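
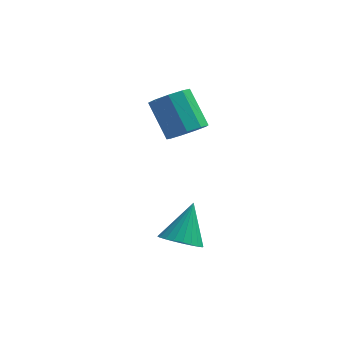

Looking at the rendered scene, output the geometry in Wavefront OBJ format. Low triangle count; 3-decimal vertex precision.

v -1.104 1.942 2.377
v -0.201 2.146 2.806
v -1.194 3.283 4.352
v -2.096 3.078 3.923
v -0.362 2.64 2.34
v -1.354 3.777 3.886
v -0.869 2.807 1.891
v -1.861 3.944 3.437
v -1.487 2.569 1.67
v -2.479 3.706 3.216
v -1.925 2.038 1.78
v -2.917 3.174 3.325
v -1.979 1.461 2.169
v -2.971 2.598 3.714
v -1.624 1.109 2.655
v -2.616 2.246 4.201
v -1.025 1.147 3.012
v -2.017 2.284 4.558
v -0.463 1.557 3.071
v -1.456 2.693 4.617
v -0.8 -2.607 -1.447
v 0.037 -2.25 -1.93
v -0.4 -1.333 0.187
v -0.244 -1.994 -2.061
v -0.61 -1.832 -2.098
v -1.004 -1.787 -2.036
v -1.368 -1.868 -1.885
v -1.645 -2.06 -1.667
v -1.793 -2.336 -1.415
v -1.79 -2.654 -1.168
v -1.637 -2.964 -0.964
v -1.356 -3.22 -0.833
v -0.99 -3.382 -0.796
v -0.595 -3.427 -0.858
v -0.232 -3.346 -1.009
v 0.045 -3.154 -1.227
v 0.194 -2.878 -1.479
v 0.191 -2.56 -1.726
f 2 1 5
f 2 5 3
f 3 5 6
f 3 6 4
f 5 1 7
f 5 7 6
f 6 7 8
f 6 8 4
f 7 1 9
f 7 9 8
f 8 9 10
f 8 10 4
f 9 1 11
f 9 11 10
f 10 11 12
f 10 12 4
f 11 1 13
f 11 13 12
f 12 13 14
f 12 14 4
f 13 1 15
f 13 15 14
f 14 15 16
f 14 16 4
f 15 1 17
f 15 17 16
f 16 17 18
f 16 18 4
f 17 1 19
f 17 19 18
f 18 19 20
f 18 20 4
f 19 1 2
f 19 2 20
f 20 2 3
f 20 3 4
f 22 21 24
f 22 24 23
f 24 21 25
f 24 25 23
f 25 21 26
f 25 26 23
f 26 21 27
f 26 27 23
f 27 21 28
f 27 28 23
f 28 21 29
f 28 29 23
f 29 21 30
f 29 30 23
f 30 21 31
f 30 31 23
f 31 21 32
f 31 32 23
f 32 21 33
f 32 33 23
f 33 21 34
f 33 34 23
f 34 21 35
f 34 35 23
f 35 21 36
f 35 36 23
f 36 21 37
f 36 37 23
f 37 21 38
f 37 38 23
f 38 21 22
f 38 22 23



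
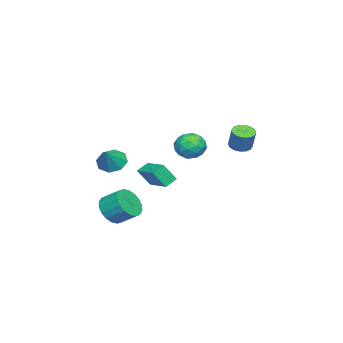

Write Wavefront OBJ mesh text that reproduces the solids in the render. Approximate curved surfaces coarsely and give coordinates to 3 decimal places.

v -3.084 -2.452 -3.585
v -2.686 -3.11 -2.439
v -1.867 -0.953 -3.146
v -1.469 -1.611 -2
v -2.431 -2.849 -4.04
v -2.033 -3.507 -2.894
v -1.214 -1.35 -3.601
v -0.816 -2.008 -2.455
v 0.573 3.802 0.906
v 1.086 3.358 0.854
v 1.52 3.715 2.082
v 1.007 4.158 2.134
v 1.212 3.659 0.722
v 1.646 4.016 1.95
v 1.167 3.999 0.639
v 1.6 4.355 1.867
v 0.963 4.285 0.628
v 1.396 4.641 1.856
v 0.654 4.442 0.692
v 1.088 4.798 1.92
v 0.324 4.428 0.812
v 0.757 4.784 2.04
v 0.06 4.245 0.958
v 0.494 4.602 2.186
v -0.066 3.944 1.09
v 0.368 4.301 2.318
v -0.02 3.605 1.173
v 0.413 3.961 2.401
v 0.184 3.319 1.184
v 0.617 3.675 2.412
v 0.492 3.162 1.12
v 0.926 3.518 2.348
v 0.823 3.176 1
v 1.256 3.532 2.228
v 3.751 -2.561 -3.833
v 4.164 -2.039 -4.631
v 4.223 -0.916 -3.866
v 3.809 -1.439 -3.067
v 3.71 -1.974 -4.69
v 3.769 -0.852 -3.925
v 3.264 -2.026 -4.58
v 3.322 -0.904 -3.814
v 2.914 -2.184 -4.321
v 2.972 -1.062 -3.556
v 2.729 -2.417 -3.966
v 2.788 -1.294 -3.201
v 2.747 -2.678 -3.584
v 2.806 -1.555 -2.819
v 2.964 -2.916 -3.252
v 3.023 -1.794 -2.486
v 3.337 -3.084 -3.034
v 3.396 -1.961 -2.269
v 3.791 -3.148 -2.975
v 3.85 -2.026 -2.21
v 4.238 -3.096 -3.086
v 4.296 -1.974 -2.32
v 4.588 -2.938 -3.344
v 4.646 -1.816 -2.579
v 4.772 -2.706 -3.699
v 4.831 -1.583 -2.934
v 4.754 -2.445 -4.081
v 4.813 -1.322 -3.316
v 4.537 -2.206 -4.414
v 4.596 -1.084 -3.648
v 1.229 -3.641 -1.066
v 1.869 -3.536 -1.733
v 2.331 -3.539 0.006
v 1.598 -2.915 -1.514
v 1.111 -2.719 -1.033
v 0.694 -3.064 -0.571
v 0.59 -3.747 -0.399
v 0.861 -4.368 -0.617
v 1.347 -4.563 -1.099
v 1.765 -4.218 -1.561
v 0.664 1.465 0.986
v 1.379 1.721 1.601
v 1.721 0.739 0.059
v 2.436 0.995 0.674
v 1.769 0.334 0.947
v 1.116 0.783 1.52
v 1.984 1.677 0.14
v 1.331 2.126 0.713
v 2.195 1.852 1.078
v 2.062 1.022 1.578
v 1.038 1.438 0.082
v 0.905 0.608 0.582
v 0.929 1.657 1.375
v 2.171 0.803 0.285
v 1.779 0.415 0.446
v 2.2 0.565 0.808
v 0.774 1.105 1.327
v 1.195 1.256 1.689
v 1.424 0.44 1.305
v 1.905 1.204 -0.029
v 2.326 1.355 0.333
v 0.9 1.895 0.852
v 1.321 2.045 1.214
v 1.676 2.02 0.355
v 1.829 1.884 1.429
v 2.45 1.457 0.885
v 2.184 1.858 0.57
v 1.801 2.122 0.907
v 1.751 1.396 1.723
v 2.372 0.969 1.178
v 1.98 0.581 1.338
v 1.596 0.845 1.675
v 2.23 1.473 1.416
v 0.728 1.491 0.482
v 1.349 1.064 -0.063
v 1.504 1.615 -0.015
v 1.12 1.879 0.322
v 0.65 1.003 0.775
v 1.271 0.576 0.231
v 1.299 0.338 0.753
v 0.916 0.602 1.09
v 0.87 0.987 0.244
f 2 4 1
f 5 2 1
f 1 4 3
f 3 5 1
f 2 8 4
f 6 2 5
f 6 8 2
f 4 8 3
f 7 5 3
f 3 8 7
f 7 6 5
f 8 6 7
f 10 9 13
f 10 13 11
f 11 13 14
f 11 14 12
f 13 9 15
f 13 15 14
f 14 15 16
f 14 16 12
f 15 9 17
f 15 17 16
f 16 17 18
f 16 18 12
f 17 9 19
f 17 19 18
f 18 19 20
f 18 20 12
f 19 9 21
f 19 21 20
f 20 21 22
f 20 22 12
f 21 9 23
f 21 23 22
f 22 23 24
f 22 24 12
f 23 9 25
f 23 25 24
f 24 25 26
f 24 26 12
f 25 9 27
f 25 27 26
f 26 27 28
f 26 28 12
f 27 9 29
f 27 29 28
f 28 29 30
f 28 30 12
f 29 9 31
f 29 31 30
f 30 31 32
f 30 32 12
f 31 9 33
f 31 33 32
f 32 33 34
f 32 34 12
f 33 9 10
f 33 10 34
f 34 10 11
f 34 11 12
f 36 35 39
f 36 39 37
f 37 39 40
f 37 40 38
f 39 35 41
f 39 41 40
f 40 41 42
f 40 42 38
f 41 35 43
f 41 43 42
f 42 43 44
f 42 44 38
f 43 35 45
f 43 45 44
f 44 45 46
f 44 46 38
f 45 35 47
f 45 47 46
f 46 47 48
f 46 48 38
f 47 35 49
f 47 49 48
f 48 49 50
f 48 50 38
f 49 35 51
f 49 51 50
f 50 51 52
f 50 52 38
f 51 35 53
f 51 53 52
f 52 53 54
f 52 54 38
f 53 35 55
f 53 55 54
f 54 55 56
f 54 56 38
f 55 35 57
f 55 57 56
f 56 57 58
f 56 58 38
f 57 35 59
f 57 59 58
f 58 59 60
f 58 60 38
f 59 35 61
f 59 61 60
f 60 61 62
f 60 62 38
f 61 35 63
f 61 63 62
f 62 63 64
f 62 64 38
f 63 35 36
f 63 36 64
f 64 36 37
f 64 37 38
f 66 65 68
f 66 68 67
f 68 65 69
f 68 69 67
f 69 65 70
f 69 70 67
f 70 65 71
f 70 71 67
f 71 65 72
f 71 72 67
f 72 65 73
f 72 73 67
f 73 65 74
f 73 74 67
f 74 65 66
f 74 66 67
f 75 112 91
f 112 86 115
f 91 115 80
f 112 115 91
f 75 91 87
f 91 80 92
f 87 92 76
f 91 92 87
f 75 87 96
f 87 76 97
f 96 97 82
f 87 97 96
f 75 96 108
f 96 82 111
f 108 111 85
f 96 111 108
f 75 108 112
f 108 85 116
f 112 116 86
f 108 116 112
f 76 92 103
f 92 80 106
f 103 106 84
f 92 106 103
f 80 115 93
f 115 86 114
f 93 114 79
f 115 114 93
f 86 116 113
f 116 85 109
f 113 109 77
f 116 109 113
f 85 111 110
f 111 82 98
f 110 98 81
f 111 98 110
f 82 97 102
f 97 76 99
f 102 99 83
f 97 99 102
f 78 104 90
f 104 84 105
f 90 105 79
f 104 105 90
f 78 90 88
f 90 79 89
f 88 89 77
f 90 89 88
f 78 88 95
f 88 77 94
f 95 94 81
f 88 94 95
f 78 95 100
f 95 81 101
f 100 101 83
f 95 101 100
f 78 100 104
f 100 83 107
f 104 107 84
f 100 107 104
f 79 105 93
f 105 84 106
f 93 106 80
f 105 106 93
f 77 89 113
f 89 79 114
f 113 114 86
f 89 114 113
f 81 94 110
f 94 77 109
f 110 109 85
f 94 109 110
f 83 101 102
f 101 81 98
f 102 98 82
f 101 98 102
f 84 107 103
f 107 83 99
f 103 99 76
f 107 99 103



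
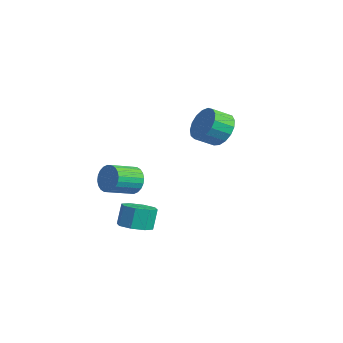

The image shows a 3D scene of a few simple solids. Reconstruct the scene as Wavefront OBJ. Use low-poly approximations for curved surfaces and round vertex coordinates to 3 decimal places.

v 0.802 -3.493 -0.456
v 1.322 -2.826 -0.547
v 1.097 -2.5 0.565
v 0.578 -3.167 0.656
v 0.708 -2.688 -0.711
v 0.483 -2.362 0.4
v 0.149 -3.021 -0.726
v -0.075 -2.695 0.385
v -0.027 -3.631 -0.583
v -0.251 -3.305 0.529
v 0.283 -4.16 -0.365
v 0.058 -3.834 0.747
v 0.897 -4.298 -0.2
v 0.672 -3.972 0.911
v 1.455 -3.965 -0.185
v 1.231 -3.639 0.926
v 1.631 -3.355 -0.329
v 1.407 -3.029 0.783
v -3.837 3.055 2.717
v -3.188 2.616 2.033
v -3.254 1.606 2.62
v -3.903 2.045 3.303
v -2.886 2.799 2.384
v -2.952 1.789 2.97
v -2.801 3.042 2.81
v -2.867 2.031 3.397
v -2.954 3.287 3.215
v -3.02 2.277 3.802
v -3.309 3.479 3.506
v -3.376 2.469 4.093
v -3.786 3.574 3.616
v -3.852 2.564 4.203
v -4.273 3.55 3.52
v -4.339 2.54 4.107
v -4.661 3.413 3.24
v -4.727 2.403 3.827
v -4.86 3.194 2.84
v -4.926 2.184 3.427
v -4.825 2.943 2.412
v -4.891 1.932 2.998
v -4.563 2.717 2.053
v -4.629 1.707 2.64
v -4.135 2.569 1.847
v -4.201 1.559 2.433
v -3.639 2.533 1.84
v -3.705 1.523 2.426
v -3.19 -1.9 0.479
v -2.745 -2.062 -0.203
v -2.486 -3.462 0.299
v -2.93 -3.3 0.981
v -2.516 -1.948 -0.003
v -2.257 -3.348 0.498
v -2.39 -1.827 0.269
v -2.131 -3.227 0.771
v -2.386 -1.717 0.574
v -2.126 -3.118 1.075
v -2.504 -1.635 0.864
v -2.244 -3.035 1.365
v -2.726 -1.593 1.096
v -2.467 -2.994 1.597
v -3.019 -1.598 1.233
v -2.76 -2.999 1.735
v -3.338 -1.649 1.256
v -3.079 -3.049 1.758
v -3.634 -1.738 1.161
v -3.375 -3.138 1.663
v -3.863 -1.852 0.962
v -3.604 -3.252 1.463
v -3.989 -1.973 0.689
v -3.73 -3.373 1.191
v -3.994 -2.082 0.385
v -3.734 -3.483 0.886
v -3.876 -2.165 0.095
v -3.616 -3.565 0.596
v -3.653 -2.206 -0.137
v -3.394 -3.607 0.364
v -3.36 -2.201 -0.275
v -3.101 -3.602 0.227
v -3.041 -2.151 -0.298
v -2.782 -3.551 0.204
f 2 1 5
f 2 5 3
f 3 5 6
f 3 6 4
f 5 1 7
f 5 7 6
f 6 7 8
f 6 8 4
f 7 1 9
f 7 9 8
f 8 9 10
f 8 10 4
f 9 1 11
f 9 11 10
f 10 11 12
f 10 12 4
f 11 1 13
f 11 13 12
f 12 13 14
f 12 14 4
f 13 1 15
f 13 15 14
f 14 15 16
f 14 16 4
f 15 1 17
f 15 17 16
f 16 17 18
f 16 18 4
f 17 1 2
f 17 2 18
f 18 2 3
f 18 3 4
f 20 19 23
f 20 23 21
f 21 23 24
f 21 24 22
f 23 19 25
f 23 25 24
f 24 25 26
f 24 26 22
f 25 19 27
f 25 27 26
f 26 27 28
f 26 28 22
f 27 19 29
f 27 29 28
f 28 29 30
f 28 30 22
f 29 19 31
f 29 31 30
f 30 31 32
f 30 32 22
f 31 19 33
f 31 33 32
f 32 33 34
f 32 34 22
f 33 19 35
f 33 35 34
f 34 35 36
f 34 36 22
f 35 19 37
f 35 37 36
f 36 37 38
f 36 38 22
f 37 19 39
f 37 39 38
f 38 39 40
f 38 40 22
f 39 19 41
f 39 41 40
f 40 41 42
f 40 42 22
f 41 19 43
f 41 43 42
f 42 43 44
f 42 44 22
f 43 19 45
f 43 45 44
f 44 45 46
f 44 46 22
f 45 19 20
f 45 20 46
f 46 20 21
f 46 21 22
f 48 47 51
f 48 51 49
f 49 51 52
f 49 52 50
f 51 47 53
f 51 53 52
f 52 53 54
f 52 54 50
f 53 47 55
f 53 55 54
f 54 55 56
f 54 56 50
f 55 47 57
f 55 57 56
f 56 57 58
f 56 58 50
f 57 47 59
f 57 59 58
f 58 59 60
f 58 60 50
f 59 47 61
f 59 61 60
f 60 61 62
f 60 62 50
f 61 47 63
f 61 63 62
f 62 63 64
f 62 64 50
f 63 47 65
f 63 65 64
f 64 65 66
f 64 66 50
f 65 47 67
f 65 67 66
f 66 67 68
f 66 68 50
f 67 47 69
f 67 69 68
f 68 69 70
f 68 70 50
f 69 47 71
f 69 71 70
f 70 71 72
f 70 72 50
f 71 47 73
f 71 73 72
f 72 73 74
f 72 74 50
f 73 47 75
f 73 75 74
f 74 75 76
f 74 76 50
f 75 47 77
f 75 77 76
f 76 77 78
f 76 78 50
f 77 47 79
f 77 79 78
f 78 79 80
f 78 80 50
f 79 47 48
f 79 48 80
f 80 48 49
f 80 49 50



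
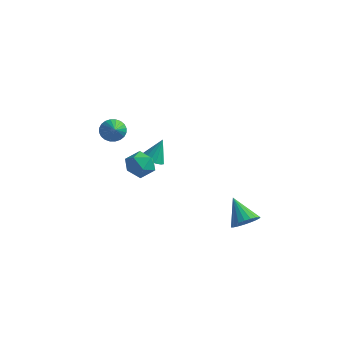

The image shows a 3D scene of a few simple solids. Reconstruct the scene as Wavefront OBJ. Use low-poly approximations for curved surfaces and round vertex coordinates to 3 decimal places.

v -3.614 1.374 -1.845
v -3.136 0.952 -1.72
v -3.366 2.006 -0.655
v -2.988 1.204 -1.885
v -3.008 1.503 -2.04
v -3.19 1.766 -2.142
v -3.486 1.925 -2.165
v -3.816 1.936 -2.101
v -4.092 1.796 -1.969
v -4.24 1.543 -1.804
v -4.221 1.245 -1.65
v -4.038 0.981 -1.547
v -3.742 0.822 -1.525
v -3.412 0.812 -1.588
v -2.682 -3.501 3.293
v -2.136 -3.198 3.152
v -1.938 -4.459 4.107
v -2.207 -3.077 3.359
v -2.35 -3.021 3.555
v -2.544 -3.038 3.712
v -2.759 -3.125 3.805
v -2.962 -3.27 3.82
v -3.122 -3.45 3.755
v -3.215 -3.638 3.619
v -3.227 -3.805 3.434
v -3.156 -3.926 3.227
v -3.013 -3.982 3.03
v -2.819 -3.965 2.874
v -2.605 -3.878 2.781
v -2.402 -3.733 2.766
v -2.241 -3.553 2.831
v -2.148 -3.365 2.967
v 2.563 -0.208 -3.212
v 3.102 -0.2 -2.677
v 1.537 0.368 -2.188
v 3.134 0.087 -2.807
v 3.066 0.322 -3.007
v 2.912 0.466 -3.242
v 2.697 0.493 -3.472
v 2.459 0.399 -3.658
v 2.239 0.2 -3.766
v 2.075 -0.07 -3.778
v 1.995 -0.364 -3.693
v 2.013 -0.63 -3.525
v 2.126 -0.824 -3.302
v 2.315 -0.912 -3.064
v 2.547 -0.877 -2.852
v 2.781 -0.727 -2.702
v 2.977 -0.488 -2.64
v -3.566 0.805 -2.358
v -2.903 0.529 -1.881
v -4.457 0.251 -1.439
v -3.794 -0.025 -0.962
v -3.962 0.819 -1.02
v -3.411 1.161 -1.589
v -3.949 -0.381 -1.731
v -3.398 -0.039 -2.3
v -3.139 -0.204 -1.494
v -3.147 0.538 -1.055
v -4.213 0.242 -2.265
v -4.221 0.984 -1.826
f 2 1 4
f 2 4 3
f 4 1 5
f 4 5 3
f 5 1 6
f 5 6 3
f 6 1 7
f 6 7 3
f 7 1 8
f 7 8 3
f 8 1 9
f 8 9 3
f 9 1 10
f 9 10 3
f 10 1 11
f 10 11 3
f 11 1 12
f 11 12 3
f 12 1 13
f 12 13 3
f 13 1 14
f 13 14 3
f 14 1 2
f 14 2 3
f 16 15 18
f 16 18 17
f 18 15 19
f 18 19 17
f 19 15 20
f 19 20 17
f 20 15 21
f 20 21 17
f 21 15 22
f 21 22 17
f 22 15 23
f 22 23 17
f 23 15 24
f 23 24 17
f 24 15 25
f 24 25 17
f 25 15 26
f 25 26 17
f 26 15 27
f 26 27 17
f 27 15 28
f 27 28 17
f 28 15 29
f 28 29 17
f 29 15 30
f 29 30 17
f 30 15 31
f 30 31 17
f 31 15 32
f 31 32 17
f 32 15 16
f 32 16 17
f 34 33 36
f 34 36 35
f 36 33 37
f 36 37 35
f 37 33 38
f 37 38 35
f 38 33 39
f 38 39 35
f 39 33 40
f 39 40 35
f 40 33 41
f 40 41 35
f 41 33 42
f 41 42 35
f 42 33 43
f 42 43 35
f 43 33 44
f 43 44 35
f 44 33 45
f 44 45 35
f 45 33 46
f 45 46 35
f 46 33 47
f 46 47 35
f 47 33 48
f 47 48 35
f 48 33 49
f 48 49 35
f 49 33 34
f 49 34 35
f 50 61 55
f 50 55 51
f 50 51 57
f 50 57 60
f 50 60 61
f 51 55 59
f 55 61 54
f 61 60 52
f 60 57 56
f 57 51 58
f 53 59 54
f 53 54 52
f 53 52 56
f 53 56 58
f 53 58 59
f 54 59 55
f 52 54 61
f 56 52 60
f 58 56 57
f 59 58 51



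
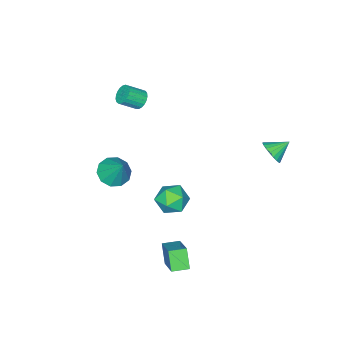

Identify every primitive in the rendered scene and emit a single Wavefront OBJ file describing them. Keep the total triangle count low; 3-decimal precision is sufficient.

v -0.208 -3.722 3.491
v 0.218 -3.627 3.065
v 0.994 -4.164 3.723
v 0.568 -4.258 4.149
v 0.24 -3.42 3.209
v 1.016 -3.956 3.867
v 0.185 -3.264 3.401
v 0.961 -3.8 4.059
v 0.061 -3.187 3.609
v 0.837 -3.724 4.267
v -0.109 -3.203 3.797
v 0.667 -3.74 4.455
v -0.296 -3.309 3.931
v 0.48 -3.845 4.589
v -0.468 -3.486 3.99
v 0.308 -4.022 4.648
v -0.595 -3.704 3.962
v 0.181 -4.24 4.62
v -0.655 -3.925 3.853
v 0.121 -4.461 4.511
v -0.638 -4.111 3.681
v 0.138 -4.647 4.339
v -0.546 -4.229 3.477
v 0.23 -4.765 4.135
v -0.396 -4.26 3.275
v 0.38 -4.796 3.932
v -0.214 -4.198 3.11
v 0.562 -4.734 3.768
v -0.03 -4.054 3.011
v 0.746 -4.59 3.669
v 0.123 -3.852 2.995
v 0.899 -4.388 3.653
v -2.849 2.957 1.394
v -2.468 3.613 1.446
v -3.731 3.423 1.986
v -2.629 3.651 1.176
v -2.827 3.57 0.944
v -3.03 3.382 0.79
v -3.201 3.121 0.741
v -3.311 2.832 0.804
v -3.341 2.564 0.969
v -3.286 2.364 1.208
v -3.156 2.267 1.479
v -2.972 2.289 1.735
v -2.767 2.427 1.933
v -2.576 2.657 2.037
v -2.433 2.938 2.03
v -2.361 3.223 1.913
v -2.373 3.461 1.706
v 3.377 1.02 -2.99
v 4.38 2.377 -1.827
v 2.617 1.573 -2.981
v 3.62 2.93 -1.817
v 3.78 1.59 -4.003
v 4.783 2.947 -2.839
v 3.02 2.143 -3.993
v 4.023 3.5 -2.83
v 1.69 0.866 -1.656
v 2.301 0.375 -1.054
v 0.659 -0.355 -1.606
v 1.27 -0.846 -1.004
v 0.802 -0.038 -0.681
v 1.439 0.717 -0.712
v 1.521 -0.697 -1.948
v 2.158 0.058 -1.979
v 2.196 -0.591 -1.235
v 1.752 -0.183 -0.451
v 1.208 0.203 -2.209
v 0.764 0.611 -1.425
v 1.773 -3.833 -1.37
v 2.705 -3.896 -1.539
v 2.107 -2.847 0.11
v 2.503 -3.417 -1.813
v 2.022 -3.098 -1.917
v 1.445 -3.059 -1.812
v 0.994 -3.316 -1.539
v 0.84 -3.771 -1.201
v 1.042 -4.249 -0.927
v 1.524 -4.569 -0.823
v 2.1 -4.608 -0.928
v 2.551 -4.351 -1.201
f 2 1 5
f 2 5 3
f 3 5 6
f 3 6 4
f 5 1 7
f 5 7 6
f 6 7 8
f 6 8 4
f 7 1 9
f 7 9 8
f 8 9 10
f 8 10 4
f 9 1 11
f 9 11 10
f 10 11 12
f 10 12 4
f 11 1 13
f 11 13 12
f 12 13 14
f 12 14 4
f 13 1 15
f 13 15 14
f 14 15 16
f 14 16 4
f 15 1 17
f 15 17 16
f 16 17 18
f 16 18 4
f 17 1 19
f 17 19 18
f 18 19 20
f 18 20 4
f 19 1 21
f 19 21 20
f 20 21 22
f 20 22 4
f 21 1 23
f 21 23 22
f 22 23 24
f 22 24 4
f 23 1 25
f 23 25 24
f 24 25 26
f 24 26 4
f 25 1 27
f 25 27 26
f 26 27 28
f 26 28 4
f 27 1 29
f 27 29 28
f 28 29 30
f 28 30 4
f 29 1 31
f 29 31 30
f 30 31 32
f 30 32 4
f 31 1 2
f 31 2 32
f 32 2 3
f 32 3 4
f 34 33 36
f 34 36 35
f 36 33 37
f 36 37 35
f 37 33 38
f 37 38 35
f 38 33 39
f 38 39 35
f 39 33 40
f 39 40 35
f 40 33 41
f 40 41 35
f 41 33 42
f 41 42 35
f 42 33 43
f 42 43 35
f 43 33 44
f 43 44 35
f 44 33 45
f 44 45 35
f 45 33 46
f 45 46 35
f 46 33 47
f 46 47 35
f 47 33 48
f 47 48 35
f 48 33 49
f 48 49 35
f 49 33 34
f 49 34 35
f 51 53 50
f 54 51 50
f 50 53 52
f 52 54 50
f 51 57 53
f 55 51 54
f 55 57 51
f 53 57 52
f 56 54 52
f 52 57 56
f 56 55 54
f 57 55 56
f 58 69 63
f 58 63 59
f 58 59 65
f 58 65 68
f 58 68 69
f 59 63 67
f 63 69 62
f 69 68 60
f 68 65 64
f 65 59 66
f 61 67 62
f 61 62 60
f 61 60 64
f 61 64 66
f 61 66 67
f 62 67 63
f 60 62 69
f 64 60 68
f 66 64 65
f 67 66 59
f 71 70 73
f 71 73 72
f 73 70 74
f 73 74 72
f 74 70 75
f 74 75 72
f 75 70 76
f 75 76 72
f 76 70 77
f 76 77 72
f 77 70 78
f 77 78 72
f 78 70 79
f 78 79 72
f 79 70 80
f 79 80 72
f 80 70 81
f 80 81 72
f 81 70 71
f 81 71 72



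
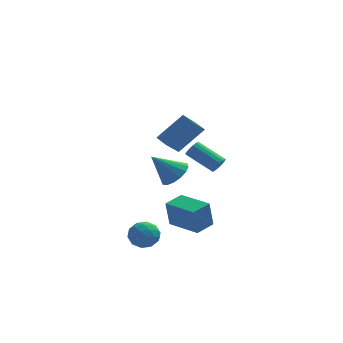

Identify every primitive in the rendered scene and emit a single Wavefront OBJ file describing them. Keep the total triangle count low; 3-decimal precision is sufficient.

v -0.679 -1.616 -4.596
v -0.916 -1.766 -2.858
v -2.2 -0.056 -4.669
v -2.437 -0.206 -2.931
v 0.257 -0.694 -4.389
v 0.02 -0.844 -2.651
v -1.264 0.866 -4.462
v -1.501 0.716 -2.724
v -1.79 3.03 -2.145
v -1.316 3.837 -1.648
v -3.17 2.91 -0.635
v -1.691 4.071 -1.973
v -2.093 4.026 -2.344
v -2.414 3.714 -2.662
v -2.567 3.218 -2.841
v -2.512 2.672 -2.834
v -2.264 2.222 -2.642
v -1.888 1.988 -2.318
v -1.486 2.034 -1.947
v -1.166 2.346 -1.629
v -1.012 2.841 -1.45
v -1.067 3.387 -1.457
v -2.468 -2.369 2.792
v -2.966 -1.804 3.09
v -1.725 -1.103 1.633
v -2.224 -0.538 1.931
v -0.996 -1.862 4.289
v -1.495 -1.297 4.587
v -0.254 -0.596 3.13
v -0.752 -0.031 3.428
v -3.876 -2.218 -3.369
v -3.023 -2.281 -3.842
v -4.397 -3.499 -4.138
v -3.544 -3.562 -4.611
v -3.586 -3.747 -3.651
v -3.264 -2.955 -3.177
v -4.156 -2.825 -4.803
v -3.834 -2.033 -4.329
v -3.196 -2.656 -4.729
v -2.843 -3.226 -4.017
v -4.577 -2.554 -3.963
v -4.224 -3.124 -3.251
v -3.404 -2.137 -3.539
v -4.016 -3.643 -4.441
v -4.041 -3.752 -3.878
v -3.539 -3.789 -4.156
v -3.546 -2.533 -3.147
v -3.044 -2.57 -3.425
v -3.375 -3.432 -3.313
v -4.376 -3.21 -4.555
v -3.874 -3.247 -4.833
v -3.881 -1.991 -3.824
v -3.379 -2.028 -4.102
v -4.045 -2.348 -4.667
v -3.004 -2.395 -4.338
v -3.31 -3.148 -4.789
v -3.67 -2.714 -4.902
v -3.481 -2.249 -4.623
v -2.797 -2.73 -3.919
v -3.103 -3.483 -4.37
v -3.128 -3.591 -3.807
v -2.938 -3.126 -3.528
v -2.898 -2.95 -4.44
v -4.317 -2.297 -3.61
v -4.623 -3.05 -4.061
v -4.482 -2.654 -4.452
v -4.292 -2.189 -4.173
v -4.11 -2.632 -3.191
v -4.416 -3.385 -3.642
v -3.939 -3.531 -3.357
v -3.75 -3.066 -3.078
v -4.522 -2.83 -3.54
v 0.58 -0.24 0.11
v 0.796 -0.443 0.62
v -0.683 0.436 1.6
v -0.9 0.64 1.09
v 0.931 -0.172 0.579
v -0.548 0.708 1.559
v 0.971 0.082 0.413
v -0.508 0.961 1.393
v 0.906 0.248 0.166
v -0.573 1.128 1.145
v 0.754 0.285 -0.097
v -0.725 1.164 0.883
v 0.555 0.18 -0.303
v -0.924 1.06 0.676
v 0.363 -0.036 -0.4
v -1.116 0.843 0.58
v 0.228 -0.308 -0.359
v -1.251 0.572 0.621
v 0.188 -0.561 -0.193
v -1.291 0.318 0.787
v 0.253 -0.728 0.055
v -1.226 0.152 1.034
v 0.405 -0.764 0.317
v -1.074 0.115 1.297
v 0.604 -0.66 0.524
v -0.875 0.22 1.503
f 2 4 1
f 5 2 1
f 1 4 3
f 3 5 1
f 2 8 4
f 6 2 5
f 6 8 2
f 4 8 3
f 7 5 3
f 3 8 7
f 7 6 5
f 8 6 7
f 10 9 12
f 10 12 11
f 12 9 13
f 12 13 11
f 13 9 14
f 13 14 11
f 14 9 15
f 14 15 11
f 15 9 16
f 15 16 11
f 16 9 17
f 16 17 11
f 17 9 18
f 17 18 11
f 18 9 19
f 18 19 11
f 19 9 20
f 19 20 11
f 20 9 21
f 20 21 11
f 21 9 22
f 21 22 11
f 22 9 10
f 22 10 11
f 24 26 23
f 27 24 23
f 23 26 25
f 25 27 23
f 24 30 26
f 28 24 27
f 28 30 24
f 26 30 25
f 29 27 25
f 25 30 29
f 29 28 27
f 30 28 29
f 31 68 47
f 68 42 71
f 47 71 36
f 68 71 47
f 31 47 43
f 47 36 48
f 43 48 32
f 47 48 43
f 31 43 52
f 43 32 53
f 52 53 38
f 43 53 52
f 31 52 64
f 52 38 67
f 64 67 41
f 52 67 64
f 31 64 68
f 64 41 72
f 68 72 42
f 64 72 68
f 32 48 59
f 48 36 62
f 59 62 40
f 48 62 59
f 36 71 49
f 71 42 70
f 49 70 35
f 71 70 49
f 42 72 69
f 72 41 65
f 69 65 33
f 72 65 69
f 41 67 66
f 67 38 54
f 66 54 37
f 67 54 66
f 38 53 58
f 53 32 55
f 58 55 39
f 53 55 58
f 34 60 46
f 60 40 61
f 46 61 35
f 60 61 46
f 34 46 44
f 46 35 45
f 44 45 33
f 46 45 44
f 34 44 51
f 44 33 50
f 51 50 37
f 44 50 51
f 34 51 56
f 51 37 57
f 56 57 39
f 51 57 56
f 34 56 60
f 56 39 63
f 60 63 40
f 56 63 60
f 35 61 49
f 61 40 62
f 49 62 36
f 61 62 49
f 33 45 69
f 45 35 70
f 69 70 42
f 45 70 69
f 37 50 66
f 50 33 65
f 66 65 41
f 50 65 66
f 39 57 58
f 57 37 54
f 58 54 38
f 57 54 58
f 40 63 59
f 63 39 55
f 59 55 32
f 63 55 59
f 74 73 77
f 74 77 75
f 75 77 78
f 75 78 76
f 77 73 79
f 77 79 78
f 78 79 80
f 78 80 76
f 79 73 81
f 79 81 80
f 80 81 82
f 80 82 76
f 81 73 83
f 81 83 82
f 82 83 84
f 82 84 76
f 83 73 85
f 83 85 84
f 84 85 86
f 84 86 76
f 85 73 87
f 85 87 86
f 86 87 88
f 86 88 76
f 87 73 89
f 87 89 88
f 88 89 90
f 88 90 76
f 89 73 91
f 89 91 90
f 90 91 92
f 90 92 76
f 91 73 93
f 91 93 92
f 92 93 94
f 92 94 76
f 93 73 95
f 93 95 94
f 94 95 96
f 94 96 76
f 95 73 97
f 95 97 96
f 96 97 98
f 96 98 76
f 97 73 74
f 97 74 98
f 98 74 75
f 98 75 76



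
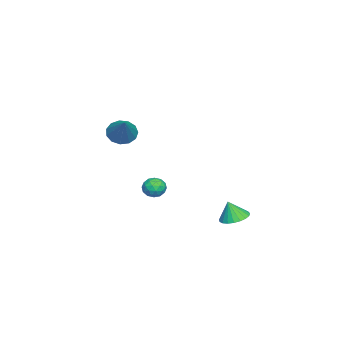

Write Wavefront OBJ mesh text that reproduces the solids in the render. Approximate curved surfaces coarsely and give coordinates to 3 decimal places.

v -2.202 -0.488 -0.153
v -1.771 -0.112 -0.488
v -1.389 -1.028 0.288
v -0.958 -0.652 -0.047
v -1.317 -0.388 0.443
v -1.82 -0.054 0.17
v -1.34 -1.086 -0.37
v -1.843 -0.752 -0.643
v -1.238 -0.482 -0.622
v -1.224 -0.05 -0.119
v -1.936 -1.09 -0.081
v -1.922 -0.658 0.422
v -2.058 -0.252 -0.359
v -1.102 -0.888 0.159
v -1.313 -0.733 0.447
v -1.06 -0.512 0.251
v -2.087 -0.218 0.027
v -1.834 0.003 -0.169
v -1.567 -0.16 0.378
v -1.326 -1.143 -0.031
v -1.073 -0.922 -0.227
v -2.1 -0.628 -0.451
v -1.847 -0.407 -0.647
v -1.593 -0.98 -0.578
v -1.492 -0.249 -0.635
v -1.013 -0.566 -0.375
v -1.238 -0.821 -0.566
v -1.534 -0.625 -0.726
v -1.483 0.005 -0.339
v -1.005 -0.313 -0.08
v -1.217 -0.158 0.208
v -1.512 0.039 0.048
v -1.17 -0.213 -0.418
v -2.155 -0.827 -0.12
v -1.677 -1.145 0.139
v -1.648 -1.179 -0.248
v -1.943 -0.982 -0.408
v -2.147 -0.574 0.175
v -1.668 -0.891 0.435
v -1.626 -0.515 0.526
v -1.922 -0.319 0.366
v -1.99 -0.927 0.218
v -0.409 3.86 -1.069
v 0.359 3.716 -1.185
v -0.311 3.54 -0.011
v 0.362 4.03 -1.09
v 0.232 4.315 -0.991
v -0.009 4.522 -0.906
v -0.32 4.614 -0.849
v -0.645 4.576 -0.83
v -0.93 4.414 -0.852
v -1.125 4.156 -0.912
v -1.196 3.848 -0.999
v -1.131 3.541 -1.098
v -0.942 3.29 -1.192
v -0.66 3.137 -1.265
v -0.335 3.11 -1.304
v -0.023 3.212 -1.302
v 0.222 3.427 -1.26
v -3.805 -2.945 2.602
v -3.368 -3.634 2.449
v -2.435 -2.355 3.858
v -3.222 -3.314 2.14
v -3.262 -2.878 1.978
v -3.473 -2.462 2.014
v -3.79 -2.2 2.236
v -4.112 -2.174 2.575
v -4.336 -2.393 2.922
v -4.392 -2.787 3.167
v -4.261 -3.231 3.233
v -3.985 -3.585 3.099
v -3.653 -3.735 2.807
f 1 38 17
f 38 12 41
f 17 41 6
f 38 41 17
f 1 17 13
f 17 6 18
f 13 18 2
f 17 18 13
f 1 13 22
f 13 2 23
f 22 23 8
f 13 23 22
f 1 22 34
f 22 8 37
f 34 37 11
f 22 37 34
f 1 34 38
f 34 11 42
f 38 42 12
f 34 42 38
f 2 18 29
f 18 6 32
f 29 32 10
f 18 32 29
f 6 41 19
f 41 12 40
f 19 40 5
f 41 40 19
f 12 42 39
f 42 11 35
f 39 35 3
f 42 35 39
f 11 37 36
f 37 8 24
f 36 24 7
f 37 24 36
f 8 23 28
f 23 2 25
f 28 25 9
f 23 25 28
f 4 30 16
f 30 10 31
f 16 31 5
f 30 31 16
f 4 16 14
f 16 5 15
f 14 15 3
f 16 15 14
f 4 14 21
f 14 3 20
f 21 20 7
f 14 20 21
f 4 21 26
f 21 7 27
f 26 27 9
f 21 27 26
f 4 26 30
f 26 9 33
f 30 33 10
f 26 33 30
f 5 31 19
f 31 10 32
f 19 32 6
f 31 32 19
f 3 15 39
f 15 5 40
f 39 40 12
f 15 40 39
f 7 20 36
f 20 3 35
f 36 35 11
f 20 35 36
f 9 27 28
f 27 7 24
f 28 24 8
f 27 24 28
f 10 33 29
f 33 9 25
f 29 25 2
f 33 25 29
f 44 43 46
f 44 46 45
f 46 43 47
f 46 47 45
f 47 43 48
f 47 48 45
f 48 43 49
f 48 49 45
f 49 43 50
f 49 50 45
f 50 43 51
f 50 51 45
f 51 43 52
f 51 52 45
f 52 43 53
f 52 53 45
f 53 43 54
f 53 54 45
f 54 43 55
f 54 55 45
f 55 43 56
f 55 56 45
f 56 43 57
f 56 57 45
f 57 43 58
f 57 58 45
f 58 43 59
f 58 59 45
f 59 43 44
f 59 44 45
f 61 60 63
f 61 63 62
f 63 60 64
f 63 64 62
f 64 60 65
f 64 65 62
f 65 60 66
f 65 66 62
f 66 60 67
f 66 67 62
f 67 60 68
f 67 68 62
f 68 60 69
f 68 69 62
f 69 60 70
f 69 70 62
f 70 60 71
f 70 71 62
f 71 60 72
f 71 72 62
f 72 60 61
f 72 61 62



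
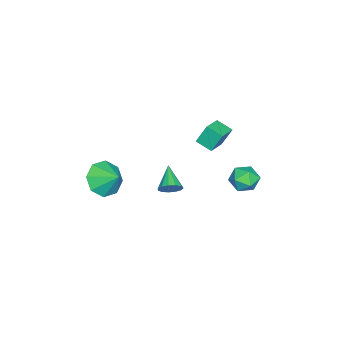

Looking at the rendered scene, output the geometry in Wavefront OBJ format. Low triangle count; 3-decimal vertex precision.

v 0.275 3.792 -2.792
v 1.076 3.546 -2.864
v -0.136 2.514 -3.016
v 0.665 2.268 -3.088
v 0.365 2.511 -2.341
v 0.619 3.301 -2.202
v 0.321 2.759 -3.678
v 0.575 3.549 -3.539
v 1.105 2.908 -3.411
v 1.132 2.755 -2.584
v -0.192 3.305 -3.296
v -0.165 3.152 -2.469
v 4.415 0.661 -1.23
v 4.798 0.374 -0.851
v 3.325 0.159 -0.51
v 4.743 0.685 -0.716
v 4.585 0.989 -0.745
v 4.372 1.189 -0.927
v 4.174 1.221 -1.205
v 4.052 1.075 -1.492
v 4.045 0.798 -1.695
v 4.156 0.478 -1.751
v 4.349 0.215 -1.641
v 4.563 0.095 -1.401
v 4.731 0.154 -1.106
v 1.914 -3.705 -3.74
v 2.947 -4.011 -3.908
v 2.306 -2.775 -3.02
v 2.681 -3.459 -4.475
v 1.966 -3.052 -4.611
v 1.221 -3.027 -4.238
v 0.881 -3.399 -3.573
v 1.147 -3.95 -3.006
v 1.861 -4.358 -2.869
v 2.607 -4.383 -3.243
v -2.513 0.036 -2.671
v -2.776 0.509 -1.622
v -2.315 0.92 -3.019
v -2.578 1.392 -1.971
v -1.302 -0.092 -2.309
v -1.565 0.38 -1.261
v -1.104 0.791 -2.658
v -1.367 1.264 -1.609
f 1 12 6
f 1 6 2
f 1 2 8
f 1 8 11
f 1 11 12
f 2 6 10
f 6 12 5
f 12 11 3
f 11 8 7
f 8 2 9
f 4 10 5
f 4 5 3
f 4 3 7
f 4 7 9
f 4 9 10
f 5 10 6
f 3 5 12
f 7 3 11
f 9 7 8
f 10 9 2
f 14 13 16
f 14 16 15
f 16 13 17
f 16 17 15
f 17 13 18
f 17 18 15
f 18 13 19
f 18 19 15
f 19 13 20
f 19 20 15
f 20 13 21
f 20 21 15
f 21 13 22
f 21 22 15
f 22 13 23
f 22 23 15
f 23 13 24
f 23 24 15
f 24 13 25
f 24 25 15
f 25 13 14
f 25 14 15
f 27 26 29
f 27 29 28
f 29 26 30
f 29 30 28
f 30 26 31
f 30 31 28
f 31 26 32
f 31 32 28
f 32 26 33
f 32 33 28
f 33 26 34
f 33 34 28
f 34 26 35
f 34 35 28
f 35 26 27
f 35 27 28
f 37 39 36
f 40 37 36
f 36 39 38
f 38 40 36
f 37 43 39
f 41 37 40
f 41 43 37
f 39 43 38
f 42 40 38
f 38 43 42
f 42 41 40
f 43 41 42



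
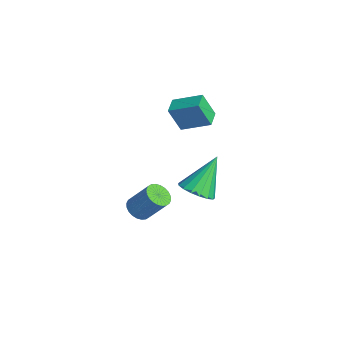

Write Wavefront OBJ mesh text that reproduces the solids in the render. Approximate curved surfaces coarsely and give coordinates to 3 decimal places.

v 1.204 2.948 2.976
v 1.021 2.384 4.288
v 1.936 4.184 3.61
v 1.753 3.619 4.922
v 2.027 2.501 2.898
v 1.844 1.936 4.21
v 2.759 3.736 3.532
v 2.576 3.172 4.844
v 2.069 0.426 -2.378
v 2.419 -0.145 -2.173
v 3.001 0.684 -0.857
v 2.651 1.254 -1.062
v 2.604 -0.023 -2.332
v 3.186 0.806 -1.016
v 2.709 0.167 -2.498
v 3.29 0.996 -1.182
v 2.715 0.397 -2.645
v 3.297 1.226 -1.33
v 2.624 0.631 -2.752
v 3.205 1.46 -1.437
v 2.448 0.834 -2.802
v 3.029 1.662 -1.487
v 2.214 0.974 -2.787
v 2.796 1.803 -1.472
v 1.958 1.031 -2.71
v 2.54 1.86 -1.395
v 1.719 0.996 -2.583
v 2.301 1.825 -1.267
v 1.534 0.874 -2.424
v 2.116 1.703 -1.108
v 1.43 0.684 -2.258
v 2.011 1.513 -0.942
v 1.423 0.454 -2.11
v 2.005 1.283 -0.795
v 1.515 0.22 -2.003
v 2.096 1.049 -0.688
v 1.691 0.018 -1.953
v 2.272 0.846 -0.638
v 1.924 -0.123 -1.968
v 2.506 0.706 -0.653
v 2.18 -0.18 -2.045
v 2.762 0.649 -0.73
v 4.01 2.669 -0.002
v 4.726 3.258 -0.154
v 3.43 3.831 1.762
v 4.386 3.44 -0.386
v 3.96 3.445 -0.53
v 3.545 3.273 -0.552
v 3.236 2.962 -0.449
v 3.105 2.584 -0.243
v 3.181 2.226 0.018
v 3.447 1.969 0.274
v 3.842 1.872 0.468
v 4.275 1.958 0.553
v 4.647 2.207 0.512
v 4.874 2.562 0.353
v 4.902 2.941 0.112
f 2 4 1
f 5 2 1
f 1 4 3
f 3 5 1
f 2 8 4
f 6 2 5
f 6 8 2
f 4 8 3
f 7 5 3
f 3 8 7
f 7 6 5
f 8 6 7
f 10 9 13
f 10 13 11
f 11 13 14
f 11 14 12
f 13 9 15
f 13 15 14
f 14 15 16
f 14 16 12
f 15 9 17
f 15 17 16
f 16 17 18
f 16 18 12
f 17 9 19
f 17 19 18
f 18 19 20
f 18 20 12
f 19 9 21
f 19 21 20
f 20 21 22
f 20 22 12
f 21 9 23
f 21 23 22
f 22 23 24
f 22 24 12
f 23 9 25
f 23 25 24
f 24 25 26
f 24 26 12
f 25 9 27
f 25 27 26
f 26 27 28
f 26 28 12
f 27 9 29
f 27 29 28
f 28 29 30
f 28 30 12
f 29 9 31
f 29 31 30
f 30 31 32
f 30 32 12
f 31 9 33
f 31 33 32
f 32 33 34
f 32 34 12
f 33 9 35
f 33 35 34
f 34 35 36
f 34 36 12
f 35 9 37
f 35 37 36
f 36 37 38
f 36 38 12
f 37 9 39
f 37 39 38
f 38 39 40
f 38 40 12
f 39 9 41
f 39 41 40
f 40 41 42
f 40 42 12
f 41 9 10
f 41 10 42
f 42 10 11
f 42 11 12
f 44 43 46
f 44 46 45
f 46 43 47
f 46 47 45
f 47 43 48
f 47 48 45
f 48 43 49
f 48 49 45
f 49 43 50
f 49 50 45
f 50 43 51
f 50 51 45
f 51 43 52
f 51 52 45
f 52 43 53
f 52 53 45
f 53 43 54
f 53 54 45
f 54 43 55
f 54 55 45
f 55 43 56
f 55 56 45
f 56 43 57
f 56 57 45
f 57 43 44
f 57 44 45



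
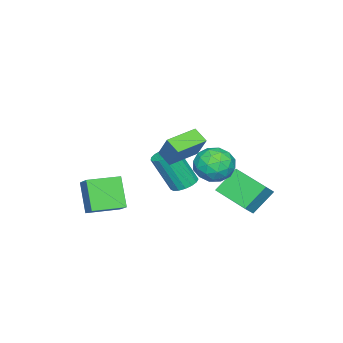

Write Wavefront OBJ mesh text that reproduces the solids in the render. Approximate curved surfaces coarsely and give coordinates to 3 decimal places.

v -3.802 1.492 -1.815
v -3.124 1.401 -1.186
v -3.155 3.402 -2.236
v -2.476 3.311 -1.607
v -2.824 0.909 -2.953
v -2.145 0.818 -2.324
v -2.176 2.819 -3.374
v -1.498 2.728 -2.745
v 1.229 3.261 2.395
v 2.024 3.629 1.852
v 1.276 1.851 1.508
v 2.071 2.219 0.965
v 2.195 1.974 1.958
v 2.166 2.846 2.507
v 1.134 2.634 0.853
v 1.105 3.506 1.402
v 1.965 3.242 0.899
v 2.621 2.834 1.582
v 0.679 2.646 1.778
v 1.335 2.238 2.461
v 1.622 3.569 2.202
v 1.678 1.911 1.158
v 1.751 1.767 1.742
v 2.218 1.984 1.423
v 1.706 3.109 2.586
v 2.173 3.325 2.267
v 2.273 2.352 2.329
v 1.127 2.155 1.093
v 1.594 2.371 0.774
v 1.082 3.496 1.937
v 1.549 3.713 1.618
v 1.027 3.128 1.031
v 2.055 3.558 1.322
v 2.083 2.729 0.801
v 1.532 2.973 0.735
v 1.515 3.485 1.058
v 2.44 3.318 1.724
v 2.468 2.489 1.202
v 2.541 2.345 1.786
v 2.524 2.858 2.108
v 2.406 3.09 1.164
v 0.832 2.991 2.158
v 0.86 2.162 1.636
v 0.776 2.622 1.252
v 0.759 3.135 1.574
v 1.217 2.751 2.559
v 1.245 1.922 2.038
v 1.785 1.995 2.302
v 1.768 2.507 2.625
v 0.894 2.39 2.196
v -0.217 0.216 -1.113
v 0.434 0.001 -1.333
v 0.788 -0.852 0.553
v 0.137 -0.636 0.773
v 0.491 0.314 -1.202
v 0.845 -0.539 0.685
v 0.386 0.605 -1.05
v 0.739 -0.247 0.836
v 0.142 0.808 -0.913
v 0.496 -0.045 0.973
v -0.183 0.874 -0.822
v 0.171 0.021 1.064
v -0.516 0.79 -0.797
v -0.163 -0.063 1.089
v -0.781 0.575 -0.845
v -0.427 -0.278 1.041
v -0.917 0.277 -0.954
v -0.563 -0.576 0.932
v -0.892 -0.034 -1.1
v -0.538 -0.887 0.786
v -0.712 -0.288 -1.248
v -0.358 -1.141 0.638
v -0.419 -0.427 -1.366
v -0.066 -1.28 0.52
v -0.08 -0.418 -1.425
v 0.274 -1.271 0.461
v 0.228 -0.263 -1.413
v 0.582 -1.116 0.473
v 2.12 0.732 1.362
v 1.894 0.04 1.857
v 0.656 1.365 1.579
v 0.43 0.673 2.073
v 2.61 1.447 2.587
v 2.384 0.755 3.081
v 1.146 2.08 2.803
v 0.92 1.388 3.298
v 2.093 -4.024 -1.061
v 2.915 -3.166 -0.266
v 0.917 -2.882 -1.078
v 1.739 -2.023 -0.283
v 2.801 -3.317 -2.557
v 3.623 -2.458 -1.762
v 1.625 -2.174 -2.574
v 2.447 -1.316 -1.779
f 2 4 1
f 5 2 1
f 1 4 3
f 3 5 1
f 2 8 4
f 6 2 5
f 6 8 2
f 4 8 3
f 7 5 3
f 3 8 7
f 7 6 5
f 8 6 7
f 9 46 25
f 46 20 49
f 25 49 14
f 46 49 25
f 9 25 21
f 25 14 26
f 21 26 10
f 25 26 21
f 9 21 30
f 21 10 31
f 30 31 16
f 21 31 30
f 9 30 42
f 30 16 45
f 42 45 19
f 30 45 42
f 9 42 46
f 42 19 50
f 46 50 20
f 42 50 46
f 10 26 37
f 26 14 40
f 37 40 18
f 26 40 37
f 14 49 27
f 49 20 48
f 27 48 13
f 49 48 27
f 20 50 47
f 50 19 43
f 47 43 11
f 50 43 47
f 19 45 44
f 45 16 32
f 44 32 15
f 45 32 44
f 16 31 36
f 31 10 33
f 36 33 17
f 31 33 36
f 12 38 24
f 38 18 39
f 24 39 13
f 38 39 24
f 12 24 22
f 24 13 23
f 22 23 11
f 24 23 22
f 12 22 29
f 22 11 28
f 29 28 15
f 22 28 29
f 12 29 34
f 29 15 35
f 34 35 17
f 29 35 34
f 12 34 38
f 34 17 41
f 38 41 18
f 34 41 38
f 13 39 27
f 39 18 40
f 27 40 14
f 39 40 27
f 11 23 47
f 23 13 48
f 47 48 20
f 23 48 47
f 15 28 44
f 28 11 43
f 44 43 19
f 28 43 44
f 17 35 36
f 35 15 32
f 36 32 16
f 35 32 36
f 18 41 37
f 41 17 33
f 37 33 10
f 41 33 37
f 52 51 55
f 52 55 53
f 53 55 56
f 53 56 54
f 55 51 57
f 55 57 56
f 56 57 58
f 56 58 54
f 57 51 59
f 57 59 58
f 58 59 60
f 58 60 54
f 59 51 61
f 59 61 60
f 60 61 62
f 60 62 54
f 61 51 63
f 61 63 62
f 62 63 64
f 62 64 54
f 63 51 65
f 63 65 64
f 64 65 66
f 64 66 54
f 65 51 67
f 65 67 66
f 66 67 68
f 66 68 54
f 67 51 69
f 67 69 68
f 68 69 70
f 68 70 54
f 69 51 71
f 69 71 70
f 70 71 72
f 70 72 54
f 71 51 73
f 71 73 72
f 72 73 74
f 72 74 54
f 73 51 75
f 73 75 74
f 74 75 76
f 74 76 54
f 75 51 77
f 75 77 76
f 76 77 78
f 76 78 54
f 77 51 52
f 77 52 78
f 78 52 53
f 78 53 54
f 80 82 79
f 83 80 79
f 79 82 81
f 81 83 79
f 80 86 82
f 84 80 83
f 84 86 80
f 82 86 81
f 85 83 81
f 81 86 85
f 85 84 83
f 86 84 85
f 88 90 87
f 91 88 87
f 87 90 89
f 89 91 87
f 88 94 90
f 92 88 91
f 92 94 88
f 90 94 89
f 93 91 89
f 89 94 93
f 93 92 91
f 94 92 93



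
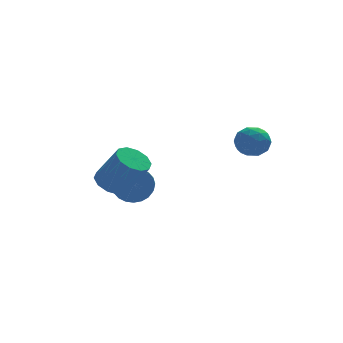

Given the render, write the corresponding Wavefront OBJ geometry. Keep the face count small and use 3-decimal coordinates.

v 2.765 0.213 1.348
v 3.553 -0.183 1.401
v 2.367 -0.717 0.339
v 3.155 -1.113 0.392
v 2.583 -1.176 1.062
v 2.829 -0.601 1.686
v 3.091 -0.299 0.054
v 3.337 0.276 0.678
v 3.754 -0.499 0.601
v 3.441 -1.041 1.224
v 2.479 0.141 0.516
v 2.166 -0.401 1.139
v 3.194 0.097 1.463
v 2.726 -0.997 0.277
v 2.39 -1.034 0.671
v 2.853 -1.266 0.702
v 2.769 -0.149 1.631
v 3.232 -0.382 1.662
v 2.662 -0.965 1.463
v 2.688 -0.518 0.078
v 3.151 -0.751 0.109
v 3.067 0.366 1.038
v 3.53 0.134 1.069
v 3.258 0.065 0.277
v 3.776 -0.322 1.024
v 3.541 -0.868 0.431
v 3.504 -0.39 0.232
v 3.648 -0.052 0.599
v 3.591 -0.64 1.39
v 3.357 -1.187 0.797
v 3.021 -1.224 1.191
v 3.166 -0.886 1.558
v 3.709 -0.826 0.92
v 2.563 0.287 0.943
v 2.329 -0.26 0.35
v 2.754 -0.014 0.182
v 2.899 0.324 0.549
v 2.379 -0.032 1.309
v 2.144 -0.578 0.716
v 2.272 -0.848 1.141
v 2.416 -0.51 1.508
v 2.211 -0.074 0.82
v -2.961 1.662 -1.986
v -2.156 1.709 -2.385
v -1.274 0.985 -0.694
v -2.079 0.938 -0.294
v -2.249 2.194 -2.129
v -1.367 1.47 -0.438
v -2.614 2.475 -1.818
v -1.733 1.752 -0.127
v -3.112 2.446 -1.571
v -2.23 1.723 0.12
v -3.552 2.118 -1.483
v -2.67 1.394 0.209
v -3.766 1.615 -1.586
v -2.884 0.891 0.105
v -3.673 1.13 -1.842
v -2.791 0.406 -0.151
v -3.307 0.848 -2.153
v -2.426 0.125 -0.462
v -2.81 0.877 -2.4
v -1.928 0.154 -0.709
v -2.37 1.206 -2.489
v -1.488 0.482 -0.797
v -1.476 4.123 -3.449
v -1.181 3.622 -4.226
v -1.349 2.596 -3.627
v -1.644 3.097 -2.851
v -0.854 3.675 -4.044
v -1.021 2.649 -3.445
v -0.621 3.796 -3.771
v -0.789 2.77 -3.172
v -0.519 3.967 -3.449
v -0.686 2.941 -2.85
v -0.562 4.162 -3.127
v -0.73 3.136 -2.528
v -0.745 4.351 -2.855
v -0.912 3.325 -2.256
v -1.038 4.505 -2.673
v -1.206 3.479 -2.074
v -1.399 4.601 -2.609
v -1.566 3.575 -2.01
v -1.771 4.624 -2.673
v -1.939 3.598 -2.074
v -2.099 4.571 -2.855
v -2.266 3.545 -2.256
v -2.331 4.45 -3.128
v -2.499 3.424 -2.529
v -2.434 4.279 -3.45
v -2.601 3.253 -2.851
v -2.39 4.084 -3.772
v -2.558 3.058 -3.173
v -2.208 3.895 -4.044
v -2.375 2.869 -3.445
v -1.914 3.741 -4.226
v -2.082 2.715 -3.627
v -1.554 3.645 -4.29
v -1.721 2.619 -3.691
f 1 38 17
f 38 12 41
f 17 41 6
f 38 41 17
f 1 17 13
f 17 6 18
f 13 18 2
f 17 18 13
f 1 13 22
f 13 2 23
f 22 23 8
f 13 23 22
f 1 22 34
f 22 8 37
f 34 37 11
f 22 37 34
f 1 34 38
f 34 11 42
f 38 42 12
f 34 42 38
f 2 18 29
f 18 6 32
f 29 32 10
f 18 32 29
f 6 41 19
f 41 12 40
f 19 40 5
f 41 40 19
f 12 42 39
f 42 11 35
f 39 35 3
f 42 35 39
f 11 37 36
f 37 8 24
f 36 24 7
f 37 24 36
f 8 23 28
f 23 2 25
f 28 25 9
f 23 25 28
f 4 30 16
f 30 10 31
f 16 31 5
f 30 31 16
f 4 16 14
f 16 5 15
f 14 15 3
f 16 15 14
f 4 14 21
f 14 3 20
f 21 20 7
f 14 20 21
f 4 21 26
f 21 7 27
f 26 27 9
f 21 27 26
f 4 26 30
f 26 9 33
f 30 33 10
f 26 33 30
f 5 31 19
f 31 10 32
f 19 32 6
f 31 32 19
f 3 15 39
f 15 5 40
f 39 40 12
f 15 40 39
f 7 20 36
f 20 3 35
f 36 35 11
f 20 35 36
f 9 27 28
f 27 7 24
f 28 24 8
f 27 24 28
f 10 33 29
f 33 9 25
f 29 25 2
f 33 25 29
f 44 43 47
f 44 47 45
f 45 47 48
f 45 48 46
f 47 43 49
f 47 49 48
f 48 49 50
f 48 50 46
f 49 43 51
f 49 51 50
f 50 51 52
f 50 52 46
f 51 43 53
f 51 53 52
f 52 53 54
f 52 54 46
f 53 43 55
f 53 55 54
f 54 55 56
f 54 56 46
f 55 43 57
f 55 57 56
f 56 57 58
f 56 58 46
f 57 43 59
f 57 59 58
f 58 59 60
f 58 60 46
f 59 43 61
f 59 61 60
f 60 61 62
f 60 62 46
f 61 43 63
f 61 63 62
f 62 63 64
f 62 64 46
f 63 43 44
f 63 44 64
f 64 44 45
f 64 45 46
f 66 65 69
f 66 69 67
f 67 69 70
f 67 70 68
f 69 65 71
f 69 71 70
f 70 71 72
f 70 72 68
f 71 65 73
f 71 73 72
f 72 73 74
f 72 74 68
f 73 65 75
f 73 75 74
f 74 75 76
f 74 76 68
f 75 65 77
f 75 77 76
f 76 77 78
f 76 78 68
f 77 65 79
f 77 79 78
f 78 79 80
f 78 80 68
f 79 65 81
f 79 81 80
f 80 81 82
f 80 82 68
f 81 65 83
f 81 83 82
f 82 83 84
f 82 84 68
f 83 65 85
f 83 85 84
f 84 85 86
f 84 86 68
f 85 65 87
f 85 87 86
f 86 87 88
f 86 88 68
f 87 65 89
f 87 89 88
f 88 89 90
f 88 90 68
f 89 65 91
f 89 91 90
f 90 91 92
f 90 92 68
f 91 65 93
f 91 93 92
f 92 93 94
f 92 94 68
f 93 65 95
f 93 95 94
f 94 95 96
f 94 96 68
f 95 65 97
f 95 97 96
f 96 97 98
f 96 98 68
f 97 65 66
f 97 66 98
f 98 66 67
f 98 67 68



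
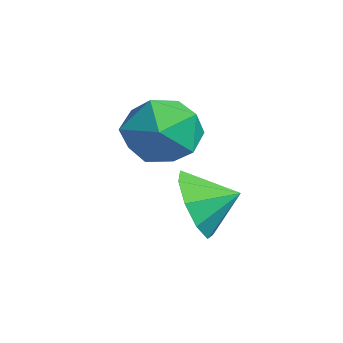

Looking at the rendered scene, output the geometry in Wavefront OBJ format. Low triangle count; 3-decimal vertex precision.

v -3.379 3.522 1.644
v -2.77 3.129 2.435
v -3.85 1.911 1.205
v -3.241 1.518 1.996
v -4.13 2.071 2.228
v -3.839 3.067 2.499
v -2.781 1.973 1.141
v -2.49 2.969 1.412
v -2.401 2.171 2.124
v -3.235 2.232 2.796
v -3.385 2.808 0.844
v -4.219 2.869 1.516
v -1.88 2.82 0.101
v -1.232 2.868 -0.66
v -1.5 3.7 0.479
v -1.812 3.189 -0.826
v -2.424 3.339 -0.559
v -2.781 3.245 0.017
v -2.716 2.953 0.632
v -2.26 2.598 0.999
v -1.626 2.348 0.945
v -1.111 2.318 0.496
v -0.955 2.523 -0.137
f 1 12 6
f 1 6 2
f 1 2 8
f 1 8 11
f 1 11 12
f 2 6 10
f 6 12 5
f 12 11 3
f 11 8 7
f 8 2 9
f 4 10 5
f 4 5 3
f 4 3 7
f 4 7 9
f 4 9 10
f 5 10 6
f 3 5 12
f 7 3 11
f 9 7 8
f 10 9 2
f 14 13 16
f 14 16 15
f 16 13 17
f 16 17 15
f 17 13 18
f 17 18 15
f 18 13 19
f 18 19 15
f 19 13 20
f 19 20 15
f 20 13 21
f 20 21 15
f 21 13 22
f 21 22 15
f 22 13 23
f 22 23 15
f 23 13 14
f 23 14 15



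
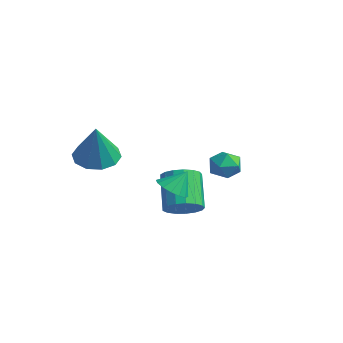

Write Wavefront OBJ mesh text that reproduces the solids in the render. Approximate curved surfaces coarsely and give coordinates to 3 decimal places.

v 3.281 -0.556 -2.111
v 3.608 -1.118 -1.826
v 3.479 -0.024 -1.289
v 3.872 -0.936 -2.007
v 3.976 -0.653 -2.216
v 3.895 -0.343 -2.397
v 3.649 -0.091 -2.501
v 3.304 0.037 -2.501
v 2.953 0.005 -2.396
v 2.69 -0.176 -2.215
v 2.585 -0.46 -2.006
v 2.667 -0.769 -1.826
v 2.913 -1.022 -1.721
v 3.258 -1.149 -1.722
v -1.263 -1.289 -1.863
v -0.743 -1.998 -2.248
v -0.517 -1.691 -0.117
v -0.421 -1.501 -2.271
v -0.42 -0.923 -2.139
v -0.741 -0.484 -1.901
v -1.262 -0.354 -1.648
v -1.783 -0.58 -1.477
v -2.106 -1.078 -1.454
v -2.106 -1.656 -1.586
v -1.785 -2.094 -1.825
v -1.264 -2.225 -2.077
v 0.423 4.163 -2.444
v 1.003 3.729 -2.664
v -0.363 3.351 -2.916
v 0.217 2.917 -3.136
v 0.06 2.994 -2.399
v 0.546 3.496 -2.108
v 0.094 3.584 -3.472
v 0.58 4.086 -3.181
v 0.8 3.371 -3.3
v 0.779 3.007 -2.636
v -0.139 4.073 -2.944
v -0.16 3.709 -2.28
v 2.479 0.393 -3.67
v 3.051 0.88 -3.394
v 2.012 1.374 -2.114
v 1.441 0.887 -2.39
v 2.853 1.1 -3.638
v 1.815 1.593 -2.359
v 2.571 1.157 -3.89
v 1.532 1.65 -2.611
v 2.267 1.039 -4.091
v 1.229 1.533 -2.812
v 2.012 0.774 -4.196
v 0.973 1.267 -2.916
v 1.864 0.421 -4.18
v 0.825 0.914 -2.9
v 1.856 0.062 -4.047
v 0.818 0.555 -2.768
v 1.992 -0.221 -3.828
v 0.954 0.272 -2.548
v 2.239 -0.364 -3.572
v 1.201 0.13 -2.293
v 2.541 -0.333 -3.339
v 1.503 0.161 -2.06
v 2.829 -0.135 -3.182
v 1.791 0.358 -1.902
v 3.037 0.183 -3.136
v 1.999 0.677 -1.857
v 3.117 0.55 -3.213
v 2.079 1.043 -1.933
f 2 1 4
f 2 4 3
f 4 1 5
f 4 5 3
f 5 1 6
f 5 6 3
f 6 1 7
f 6 7 3
f 7 1 8
f 7 8 3
f 8 1 9
f 8 9 3
f 9 1 10
f 9 10 3
f 10 1 11
f 10 11 3
f 11 1 12
f 11 12 3
f 12 1 13
f 12 13 3
f 13 1 14
f 13 14 3
f 14 1 2
f 14 2 3
f 16 15 18
f 16 18 17
f 18 15 19
f 18 19 17
f 19 15 20
f 19 20 17
f 20 15 21
f 20 21 17
f 21 15 22
f 21 22 17
f 22 15 23
f 22 23 17
f 23 15 24
f 23 24 17
f 24 15 25
f 24 25 17
f 25 15 26
f 25 26 17
f 26 15 16
f 26 16 17
f 27 38 32
f 27 32 28
f 27 28 34
f 27 34 37
f 27 37 38
f 28 32 36
f 32 38 31
f 38 37 29
f 37 34 33
f 34 28 35
f 30 36 31
f 30 31 29
f 30 29 33
f 30 33 35
f 30 35 36
f 31 36 32
f 29 31 38
f 33 29 37
f 35 33 34
f 36 35 28
f 40 39 43
f 40 43 41
f 41 43 44
f 41 44 42
f 43 39 45
f 43 45 44
f 44 45 46
f 44 46 42
f 45 39 47
f 45 47 46
f 46 47 48
f 46 48 42
f 47 39 49
f 47 49 48
f 48 49 50
f 48 50 42
f 49 39 51
f 49 51 50
f 50 51 52
f 50 52 42
f 51 39 53
f 51 53 52
f 52 53 54
f 52 54 42
f 53 39 55
f 53 55 54
f 54 55 56
f 54 56 42
f 55 39 57
f 55 57 56
f 56 57 58
f 56 58 42
f 57 39 59
f 57 59 58
f 58 59 60
f 58 60 42
f 59 39 61
f 59 61 60
f 60 61 62
f 60 62 42
f 61 39 63
f 61 63 62
f 62 63 64
f 62 64 42
f 63 39 65
f 63 65 64
f 64 65 66
f 64 66 42
f 65 39 40
f 65 40 66
f 66 40 41
f 66 41 42



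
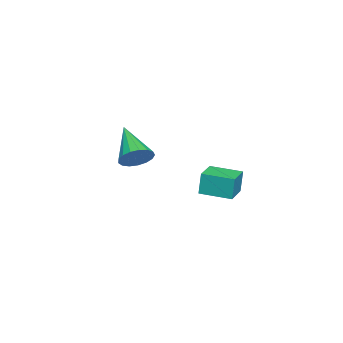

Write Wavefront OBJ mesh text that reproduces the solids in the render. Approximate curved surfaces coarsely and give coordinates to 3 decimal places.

v -1.824 -2.379 -0.67
v -1.266 -3.03 -0.602
v -3.256 -3.481 0.55
v -1.176 -2.79 -0.28
v -1.235 -2.455 -0.047
v -1.429 -2.104 0.043
v -1.713 -1.815 -0.03
v -2.023 -1.656 -0.25
v -2.287 -1.662 -0.566
v -2.444 -1.833 -0.905
v -2.46 -2.129 -1.191
v -2.33 -2.482 -1.357
v -2.084 -2.812 -1.366
v -1.778 -3.043 -1.215
v -1.483 -3.121 -0.939
v 2.474 2.258 0.225
v 2.412 2.345 1.34
v 2.49 3.704 0.113
v 2.428 3.79 1.228
v 3.672 2.25 0.292
v 3.61 2.336 1.407
v 3.688 3.695 0.18
v 3.626 3.782 1.295
f 2 1 4
f 2 4 3
f 4 1 5
f 4 5 3
f 5 1 6
f 5 6 3
f 6 1 7
f 6 7 3
f 7 1 8
f 7 8 3
f 8 1 9
f 8 9 3
f 9 1 10
f 9 10 3
f 10 1 11
f 10 11 3
f 11 1 12
f 11 12 3
f 12 1 13
f 12 13 3
f 13 1 14
f 13 14 3
f 14 1 15
f 14 15 3
f 15 1 2
f 15 2 3
f 17 19 16
f 20 17 16
f 16 19 18
f 18 20 16
f 17 23 19
f 21 17 20
f 21 23 17
f 19 23 18
f 22 20 18
f 18 23 22
f 22 21 20
f 23 21 22



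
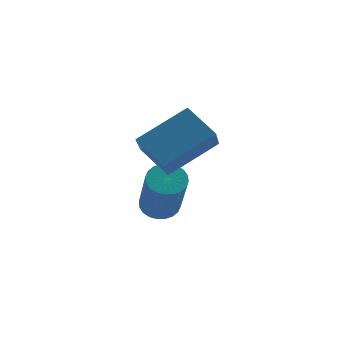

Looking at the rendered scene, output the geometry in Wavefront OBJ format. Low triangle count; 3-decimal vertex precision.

v 2.055 -3.653 0.606
v 2.053 -4.548 1.328
v 1.322 -3.146 1.234
v 1.32 -4.04 1.956
v 3.24 -2.98 1.444
v 3.238 -3.874 2.166
v 2.507 -2.472 2.072
v 2.505 -3.367 2.794
v 1.722 -2.495 -0.97
v 2.079 -2.758 -1.261
v 2.395 -3.947 0.199
v 2.038 -3.685 0.49
v 2.198 -2.615 -1.17
v 2.514 -3.805 0.29
v 2.245 -2.454 -1.049
v 2.56 -3.644 0.411
v 2.212 -2.299 -0.916
v 2.527 -3.489 0.544
v 2.104 -2.174 -0.791
v 2.42 -3.364 0.669
v 1.939 -2.098 -0.693
v 2.254 -3.288 0.767
v 1.74 -2.083 -0.638
v 2.055 -3.272 0.823
v 1.539 -2.13 -0.633
v 1.854 -3.32 0.827
v 1.365 -2.233 -0.679
v 1.681 -3.422 0.781
v 1.246 -2.375 -0.77
v 1.562 -3.565 0.69
v 1.2 -2.536 -0.891
v 1.515 -3.726 0.569
v 1.233 -2.691 -1.024
v 1.548 -3.881 0.436
v 1.34 -2.816 -1.149
v 1.656 -4.006 0.311
v 1.506 -2.892 -1.247
v 1.821 -4.082 0.213
v 1.705 -2.908 -1.303
v 2.02 -4.097 0.158
v 1.906 -2.86 -1.307
v 2.221 -4.05 0.153
f 2 4 1
f 5 2 1
f 1 4 3
f 3 5 1
f 2 8 4
f 6 2 5
f 6 8 2
f 4 8 3
f 7 5 3
f 3 8 7
f 7 6 5
f 8 6 7
f 10 9 13
f 10 13 11
f 11 13 14
f 11 14 12
f 13 9 15
f 13 15 14
f 14 15 16
f 14 16 12
f 15 9 17
f 15 17 16
f 16 17 18
f 16 18 12
f 17 9 19
f 17 19 18
f 18 19 20
f 18 20 12
f 19 9 21
f 19 21 20
f 20 21 22
f 20 22 12
f 21 9 23
f 21 23 22
f 22 23 24
f 22 24 12
f 23 9 25
f 23 25 24
f 24 25 26
f 24 26 12
f 25 9 27
f 25 27 26
f 26 27 28
f 26 28 12
f 27 9 29
f 27 29 28
f 28 29 30
f 28 30 12
f 29 9 31
f 29 31 30
f 30 31 32
f 30 32 12
f 31 9 33
f 31 33 32
f 32 33 34
f 32 34 12
f 33 9 35
f 33 35 34
f 34 35 36
f 34 36 12
f 35 9 37
f 35 37 36
f 36 37 38
f 36 38 12
f 37 9 39
f 37 39 38
f 38 39 40
f 38 40 12
f 39 9 41
f 39 41 40
f 40 41 42
f 40 42 12
f 41 9 10
f 41 10 42
f 42 10 11
f 42 11 12



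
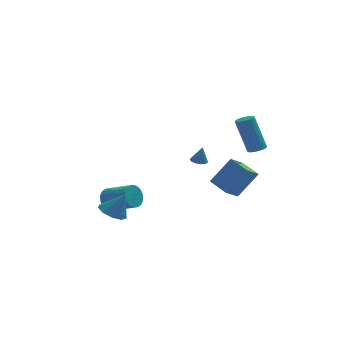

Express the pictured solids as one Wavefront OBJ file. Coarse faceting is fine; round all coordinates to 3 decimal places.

v 0.978 1.142 -0.505
v 1.35 1.469 -0.578
v 1.182 1.138 0.505
v 1.119 1.622 -0.531
v 0.842 1.623 -0.475
v 0.609 1.471 -0.429
v 0.494 1.215 -0.407
v 0.532 0.936 -0.416
v 0.712 0.723 -0.453
v 0.976 0.642 -0.507
v 1.242 0.721 -0.56
v 1.423 0.933 -0.595
v 1.464 1.212 -0.602
v -4.244 -3.667 -1.352
v -3.544 -3.925 -1.738
v -3.536 -3.633 -0.088
v -3.569 -3.351 -1.739
v -3.909 -2.925 -1.559
v -4.407 -2.845 -1.283
v -4.828 -3.15 -1.039
v -4.976 -3.697 -0.941
v -4.782 -4.229 -1.036
v -4.336 -4.498 -1.279
v -3.848 -4.378 -1.556
v 0.969 -2.721 -0
v 2.095 -2.446 1.428
v 1.713 -2.022 -0.722
v 2.84 -1.747 0.707
v 1.64 -3.773 -0.327
v 2.767 -3.498 1.102
v 2.385 -3.074 -1.048
v 3.511 -2.799 0.38
v 3.28 -3.501 2.627
v 3.783 -3.382 2.743
v 3.203 -2.84 4.709
v 2.7 -2.959 4.593
v 3.707 -3.19 2.667
v 3.127 -2.648 4.633
v 3.557 -3.051 2.585
v 2.977 -2.509 4.55
v 3.359 -2.99 2.509
v 2.779 -2.448 4.475
v 3.147 -3.018 2.455
v 2.567 -2.476 4.42
v 2.958 -3.129 2.43
v 2.379 -2.587 4.395
v 2.825 -3.304 2.439
v 2.245 -2.762 4.405
v 2.771 -3.514 2.48
v 2.191 -2.972 4.446
v 2.804 -3.721 2.547
v 2.225 -3.179 4.513
v 2.92 -3.89 2.628
v 2.34 -3.348 4.594
v 3.098 -3.992 2.709
v 2.518 -3.45 4.675
v 3.308 -4.009 2.775
v 2.728 -3.467 4.741
v 3.512 -3.938 2.816
v 2.932 -3.396 4.782
v 3.677 -3.792 2.824
v 3.097 -3.25 4.79
v 3.773 -3.595 2.798
v 3.193 -3.053 4.764
v -3.876 1.426 -3.322
v -3.485 1.427 -3.986
v -2.253 0.434 -3.261
v -2.644 0.434 -2.598
v -3.37 1.669 -3.85
v -2.138 0.676 -3.125
v -3.332 1.874 -3.633
v -2.1 0.881 -2.908
v -3.377 2.011 -3.37
v -2.145 1.018 -2.645
v -3.498 2.059 -3.099
v -2.266 1.066 -2.374
v -3.676 2.01 -2.862
v -2.445 1.017 -2.137
v -3.885 1.873 -2.695
v -2.653 0.88 -1.97
v -4.092 1.668 -2.624
v -2.861 0.675 -1.899
v -4.267 1.426 -2.659
v -3.035 0.433 -1.934
v -4.382 1.184 -2.795
v -3.15 0.191 -2.07
v -4.42 0.979 -3.012
v -3.188 -0.014 -2.287
v -4.375 0.842 -3.275
v -3.143 -0.151 -2.55
v -4.254 0.794 -3.546
v -3.022 -0.199 -2.821
v -4.075 0.843 -3.783
v -2.844 -0.15 -3.058
v -3.867 0.98 -3.95
v -2.635 -0.013 -3.225
v -3.659 1.185 -4.021
v -2.428 0.192 -3.296
f 2 1 4
f 2 4 3
f 4 1 5
f 4 5 3
f 5 1 6
f 5 6 3
f 6 1 7
f 6 7 3
f 7 1 8
f 7 8 3
f 8 1 9
f 8 9 3
f 9 1 10
f 9 10 3
f 10 1 11
f 10 11 3
f 11 1 12
f 11 12 3
f 12 1 13
f 12 13 3
f 13 1 2
f 13 2 3
f 15 14 17
f 15 17 16
f 17 14 18
f 17 18 16
f 18 14 19
f 18 19 16
f 19 14 20
f 19 20 16
f 20 14 21
f 20 21 16
f 21 14 22
f 21 22 16
f 22 14 23
f 22 23 16
f 23 14 24
f 23 24 16
f 24 14 15
f 24 15 16
f 26 28 25
f 29 26 25
f 25 28 27
f 27 29 25
f 26 32 28
f 30 26 29
f 30 32 26
f 28 32 27
f 31 29 27
f 27 32 31
f 31 30 29
f 32 30 31
f 34 33 37
f 34 37 35
f 35 37 38
f 35 38 36
f 37 33 39
f 37 39 38
f 38 39 40
f 38 40 36
f 39 33 41
f 39 41 40
f 40 41 42
f 40 42 36
f 41 33 43
f 41 43 42
f 42 43 44
f 42 44 36
f 43 33 45
f 43 45 44
f 44 45 46
f 44 46 36
f 45 33 47
f 45 47 46
f 46 47 48
f 46 48 36
f 47 33 49
f 47 49 48
f 48 49 50
f 48 50 36
f 49 33 51
f 49 51 50
f 50 51 52
f 50 52 36
f 51 33 53
f 51 53 52
f 52 53 54
f 52 54 36
f 53 33 55
f 53 55 54
f 54 55 56
f 54 56 36
f 55 33 57
f 55 57 56
f 56 57 58
f 56 58 36
f 57 33 59
f 57 59 58
f 58 59 60
f 58 60 36
f 59 33 61
f 59 61 60
f 60 61 62
f 60 62 36
f 61 33 63
f 61 63 62
f 62 63 64
f 62 64 36
f 63 33 34
f 63 34 64
f 64 34 35
f 64 35 36
f 66 65 69
f 66 69 67
f 67 69 70
f 67 70 68
f 69 65 71
f 69 71 70
f 70 71 72
f 70 72 68
f 71 65 73
f 71 73 72
f 72 73 74
f 72 74 68
f 73 65 75
f 73 75 74
f 74 75 76
f 74 76 68
f 75 65 77
f 75 77 76
f 76 77 78
f 76 78 68
f 77 65 79
f 77 79 78
f 78 79 80
f 78 80 68
f 79 65 81
f 79 81 80
f 80 81 82
f 80 82 68
f 81 65 83
f 81 83 82
f 82 83 84
f 82 84 68
f 83 65 85
f 83 85 84
f 84 85 86
f 84 86 68
f 85 65 87
f 85 87 86
f 86 87 88
f 86 88 68
f 87 65 89
f 87 89 88
f 88 89 90
f 88 90 68
f 89 65 91
f 89 91 90
f 90 91 92
f 90 92 68
f 91 65 93
f 91 93 92
f 92 93 94
f 92 94 68
f 93 65 95
f 93 95 94
f 94 95 96
f 94 96 68
f 95 65 97
f 95 97 96
f 96 97 98
f 96 98 68
f 97 65 66
f 97 66 98
f 98 66 67
f 98 67 68



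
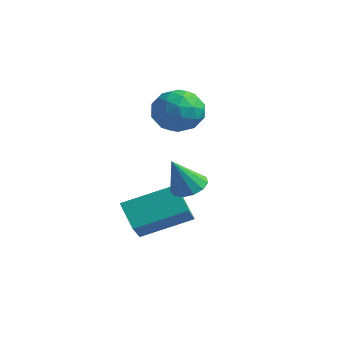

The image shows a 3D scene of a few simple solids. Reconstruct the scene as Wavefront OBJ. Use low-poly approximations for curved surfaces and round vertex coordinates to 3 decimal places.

v 0.834 -1.413 -1.586
v 1.423 -1.385 -1.566
v 0.826 -2.067 -0.474
v 1.31 -1.115 -1.408
v 1.047 -0.94 -1.306
v 0.715 -0.915 -1.294
v 0.422 -1.048 -1.374
v 0.259 -1.297 -1.522
v 0.279 -1.584 -1.69
v 0.474 -1.816 -1.825
v 0.784 -1.92 -1.884
v 1.11 -1.864 -1.849
v 1.348 -1.664 -1.73
v -3.119 1.083 0.593
v -2.475 1.664 0.338
v -2.405 -0.004 -0.078
v -1.761 0.577 -0.333
v -1.85 0.356 0.539
v -2.292 1.028 0.954
v -2.588 0.632 -0.694
v -3.03 1.304 -0.279
v -2.147 1.385 -0.457
v -1.691 1.215 0.305
v -3.189 0.445 -0.045
v -2.733 0.275 0.717
v -2.86 1.469 0.524
v -2.02 0.191 -0.264
v -2.073 0.061 0.249
v -1.694 0.403 0.099
v -2.752 1.095 0.886
v -2.374 1.436 0.736
v -2.007 0.668 0.855
v -2.506 0.224 -0.476
v -2.128 0.565 -0.626
v -3.186 1.257 0.161
v -2.807 1.599 0.011
v -2.873 0.992 -0.595
v -2.288 1.647 -0.093
v -1.868 1.008 -0.487
v -2.355 1.04 -0.7
v -2.614 1.435 -0.456
v -2.02 1.546 0.355
v -1.6 0.908 -0.039
v -1.653 0.778 0.473
v -1.913 1.172 0.717
v -1.827 1.383 -0.113
v -3.28 0.752 0.299
v -2.86 0.114 -0.095
v -2.967 0.488 -0.457
v -3.227 0.882 -0.213
v -3.012 0.652 0.747
v -2.592 0.013 0.353
v -2.266 0.225 0.716
v -2.525 0.62 0.96
v -3.053 0.277 0.373
v -1.061 -2.484 -2.6
v -0.185 -1.11 -1.936
v -1.615 -1.803 -3.279
v -0.739 -0.428 -2.615
v -0.281 -2.612 -3.365
v 0.595 -1.237 -2.701
v -0.835 -1.93 -4.044
v 0.041 -0.556 -3.38
f 2 1 4
f 2 4 3
f 4 1 5
f 4 5 3
f 5 1 6
f 5 6 3
f 6 1 7
f 6 7 3
f 7 1 8
f 7 8 3
f 8 1 9
f 8 9 3
f 9 1 10
f 9 10 3
f 10 1 11
f 10 11 3
f 11 1 12
f 11 12 3
f 12 1 13
f 12 13 3
f 13 1 2
f 13 2 3
f 14 51 30
f 51 25 54
f 30 54 19
f 51 54 30
f 14 30 26
f 30 19 31
f 26 31 15
f 30 31 26
f 14 26 35
f 26 15 36
f 35 36 21
f 26 36 35
f 14 35 47
f 35 21 50
f 47 50 24
f 35 50 47
f 14 47 51
f 47 24 55
f 51 55 25
f 47 55 51
f 15 31 42
f 31 19 45
f 42 45 23
f 31 45 42
f 19 54 32
f 54 25 53
f 32 53 18
f 54 53 32
f 25 55 52
f 55 24 48
f 52 48 16
f 55 48 52
f 24 50 49
f 50 21 37
f 49 37 20
f 50 37 49
f 21 36 41
f 36 15 38
f 41 38 22
f 36 38 41
f 17 43 29
f 43 23 44
f 29 44 18
f 43 44 29
f 17 29 27
f 29 18 28
f 27 28 16
f 29 28 27
f 17 27 34
f 27 16 33
f 34 33 20
f 27 33 34
f 17 34 39
f 34 20 40
f 39 40 22
f 34 40 39
f 17 39 43
f 39 22 46
f 43 46 23
f 39 46 43
f 18 44 32
f 44 23 45
f 32 45 19
f 44 45 32
f 16 28 52
f 28 18 53
f 52 53 25
f 28 53 52
f 20 33 49
f 33 16 48
f 49 48 24
f 33 48 49
f 22 40 41
f 40 20 37
f 41 37 21
f 40 37 41
f 23 46 42
f 46 22 38
f 42 38 15
f 46 38 42
f 57 59 56
f 60 57 56
f 56 59 58
f 58 60 56
f 57 63 59
f 61 57 60
f 61 63 57
f 59 63 58
f 62 60 58
f 58 63 62
f 62 61 60
f 63 61 62



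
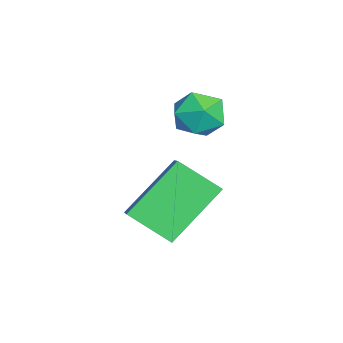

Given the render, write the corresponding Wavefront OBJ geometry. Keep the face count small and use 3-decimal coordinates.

v 0.082 1.402 0.246
v 0.897 1.546 0.752
v 0.368 2.519 -0.531
v 1.183 2.663 -0.024
v 1.097 0.237 -1.056
v 1.912 0.381 -0.549
v 1.383 1.354 -1.832
v 2.198 1.498 -1.326
v -1.381 2.514 1.641
v -0.885 2.593 1.005
v -1.655 1.287 1.275
v -1.159 1.366 0.639
v -0.855 1.341 1.389
v -0.685 2.1 1.615
v -1.855 1.78 0.665
v -1.685 2.539 0.891
v -1.178 2.14 0.402
v -0.561 1.868 0.849
v -1.979 2.012 1.431
v -1.362 1.74 1.878
f 2 4 1
f 5 2 1
f 1 4 3
f 3 5 1
f 2 8 4
f 6 2 5
f 6 8 2
f 4 8 3
f 7 5 3
f 3 8 7
f 7 6 5
f 8 6 7
f 9 20 14
f 9 14 10
f 9 10 16
f 9 16 19
f 9 19 20
f 10 14 18
f 14 20 13
f 20 19 11
f 19 16 15
f 16 10 17
f 12 18 13
f 12 13 11
f 12 11 15
f 12 15 17
f 12 17 18
f 13 18 14
f 11 13 20
f 15 11 19
f 17 15 16
f 18 17 10



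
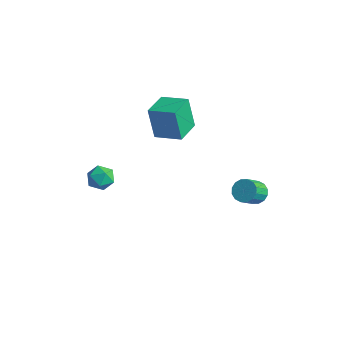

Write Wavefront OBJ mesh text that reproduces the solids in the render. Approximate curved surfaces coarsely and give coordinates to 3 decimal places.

v 2.662 4.435 -2.116
v 3.164 4.198 -2.509
v 3.359 3.267 -1.698
v 2.858 3.505 -1.304
v 3.32 4.423 -2.288
v 3.515 3.492 -1.477
v 3.3 4.651 -2.021
v 3.495 3.72 -1.21
v 3.11 4.822 -1.779
v 3.305 3.891 -0.968
v 2.799 4.889 -1.628
v 2.994 3.958 -0.817
v 2.452 4.835 -1.607
v 2.647 3.904 -0.796
v 2.161 4.673 -1.722
v 2.356 3.742 -0.911
v 2.005 4.448 -1.943
v 2.2 3.517 -1.132
v 2.025 4.22 -2.21
v 2.22 3.289 -1.399
v 2.215 4.049 -2.452
v 2.41 3.118 -1.641
v 2.526 3.982 -2.603
v 2.721 3.051 -1.792
v 2.873 4.036 -2.624
v 3.068 3.105 -1.813
v -1.197 -1.992 0.668
v -0.571 -1.893 0.254
v -0.729 -3.027 1.126
v -0.103 -2.928 0.712
v -0.252 -2.463 1.29
v -0.542 -1.823 1.007
v -0.758 -3.097 0.373
v -1.048 -2.457 0.09
v -0.3 -2.575 0.071
v 0.013 -2.183 0.638
v -1.313 -2.737 0.742
v -1 -2.345 1.309
v -0.765 0.924 1.827
v -1.143 0.828 3.605
v -1.39 2.287 1.768
v -1.767 2.19 3.546
v 0.527 1.53 2.134
v 0.15 1.433 3.912
v -0.097 2.892 2.075
v -0.475 2.796 3.853
f 2 1 5
f 2 5 3
f 3 5 6
f 3 6 4
f 5 1 7
f 5 7 6
f 6 7 8
f 6 8 4
f 7 1 9
f 7 9 8
f 8 9 10
f 8 10 4
f 9 1 11
f 9 11 10
f 10 11 12
f 10 12 4
f 11 1 13
f 11 13 12
f 12 13 14
f 12 14 4
f 13 1 15
f 13 15 14
f 14 15 16
f 14 16 4
f 15 1 17
f 15 17 16
f 16 17 18
f 16 18 4
f 17 1 19
f 17 19 18
f 18 19 20
f 18 20 4
f 19 1 21
f 19 21 20
f 20 21 22
f 20 22 4
f 21 1 23
f 21 23 22
f 22 23 24
f 22 24 4
f 23 1 25
f 23 25 24
f 24 25 26
f 24 26 4
f 25 1 2
f 25 2 26
f 26 2 3
f 26 3 4
f 27 38 32
f 27 32 28
f 27 28 34
f 27 34 37
f 27 37 38
f 28 32 36
f 32 38 31
f 38 37 29
f 37 34 33
f 34 28 35
f 30 36 31
f 30 31 29
f 30 29 33
f 30 33 35
f 30 35 36
f 31 36 32
f 29 31 38
f 33 29 37
f 35 33 34
f 36 35 28
f 40 42 39
f 43 40 39
f 39 42 41
f 41 43 39
f 40 46 42
f 44 40 43
f 44 46 40
f 42 46 41
f 45 43 41
f 41 46 45
f 45 44 43
f 46 44 45

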